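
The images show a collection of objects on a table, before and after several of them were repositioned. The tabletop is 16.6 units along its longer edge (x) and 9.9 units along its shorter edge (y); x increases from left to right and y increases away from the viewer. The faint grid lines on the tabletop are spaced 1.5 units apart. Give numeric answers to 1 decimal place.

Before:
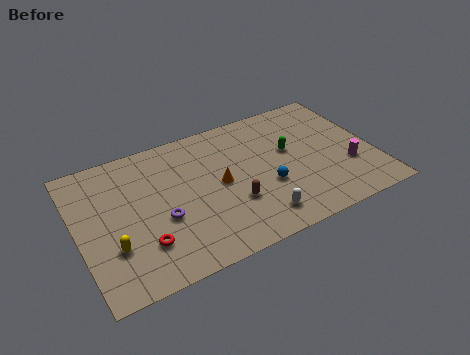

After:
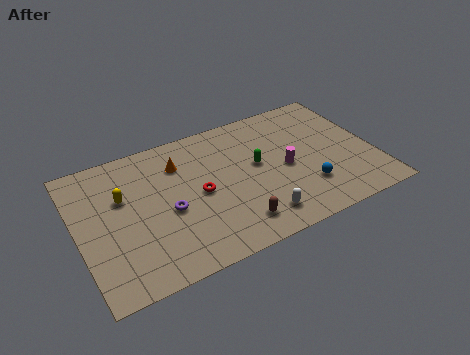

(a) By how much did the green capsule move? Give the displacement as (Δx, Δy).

(-1.9, -0.3)

The green capsule started near (12.0, 5.8) and ended near (10.1, 5.5).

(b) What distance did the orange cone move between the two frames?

3.1

The orange cone moved from about (7.9, 5.0) to (5.9, 7.4), a distance of √(2.0² + 2.4²) ≈ 3.1.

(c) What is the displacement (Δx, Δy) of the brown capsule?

(-0.1, -1.5)

The brown capsule started near (8.4, 3.3) and ended near (8.3, 1.8).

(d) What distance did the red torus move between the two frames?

4.0

The red torus was near (3.3, 2.6) before and (6.7, 4.8) after, so it travelled √(3.4² + 2.2²) ≈ 4.0 units.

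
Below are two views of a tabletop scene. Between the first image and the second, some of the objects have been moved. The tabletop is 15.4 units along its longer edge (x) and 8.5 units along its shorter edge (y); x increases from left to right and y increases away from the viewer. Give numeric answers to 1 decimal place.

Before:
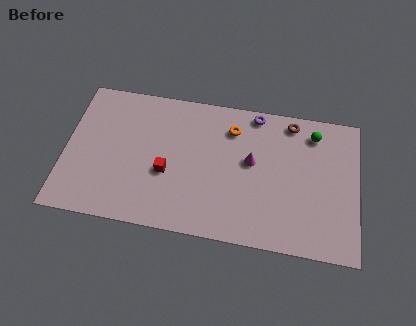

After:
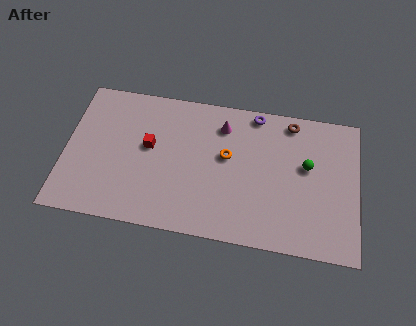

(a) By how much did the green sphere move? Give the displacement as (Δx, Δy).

(-0.3, -2.0)

From the two frames, the green sphere sits at roughly (13.0, 7.0) before and (12.7, 5.0) after.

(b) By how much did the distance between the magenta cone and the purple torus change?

-0.9

They were about 2.9 units apart before and 2.0 after — 0.9 units closer together.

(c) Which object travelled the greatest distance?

the magenta cone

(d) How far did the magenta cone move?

2.5

The magenta cone moved from about (9.8, 4.8) to (8.2, 6.7), a distance of √(1.6² + 1.9²) ≈ 2.5.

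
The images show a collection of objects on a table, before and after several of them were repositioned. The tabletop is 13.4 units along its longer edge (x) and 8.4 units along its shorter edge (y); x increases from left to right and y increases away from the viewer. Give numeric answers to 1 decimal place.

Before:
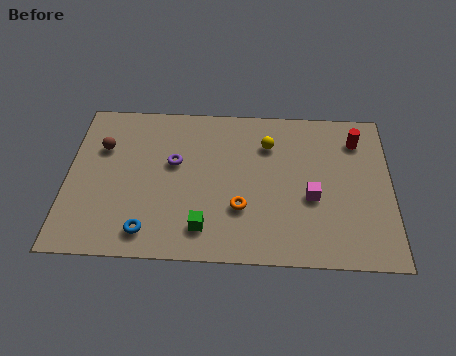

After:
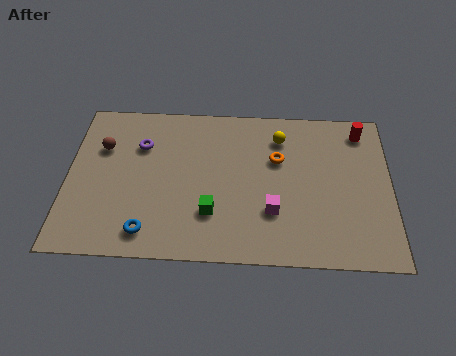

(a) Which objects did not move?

the brown sphere and the blue torus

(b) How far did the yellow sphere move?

0.6

The yellow sphere moved from about (8.3, 6.2) to (8.8, 6.6), a distance of √(0.5² + 0.4²) ≈ 0.6.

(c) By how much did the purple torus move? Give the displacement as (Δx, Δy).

(-1.4, 0.9)

From the two frames, the purple torus sits at roughly (4.4, 5.0) before and (3.0, 5.9) after.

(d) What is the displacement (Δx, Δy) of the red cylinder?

(0.2, 0.5)

From the two frames, the red cylinder sits at roughly (12.0, 6.6) before and (12.2, 7.1) after.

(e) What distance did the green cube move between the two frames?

0.9

The green cube was near (5.7, 1.6) before and (6.0, 2.4) after, so it travelled √(0.3² + 0.8²) ≈ 0.9 units.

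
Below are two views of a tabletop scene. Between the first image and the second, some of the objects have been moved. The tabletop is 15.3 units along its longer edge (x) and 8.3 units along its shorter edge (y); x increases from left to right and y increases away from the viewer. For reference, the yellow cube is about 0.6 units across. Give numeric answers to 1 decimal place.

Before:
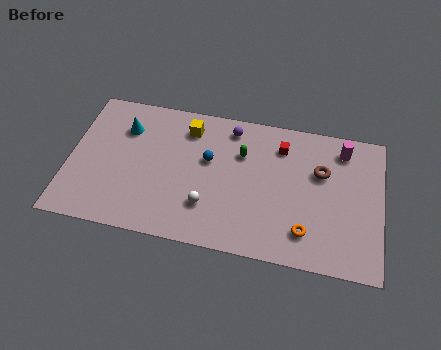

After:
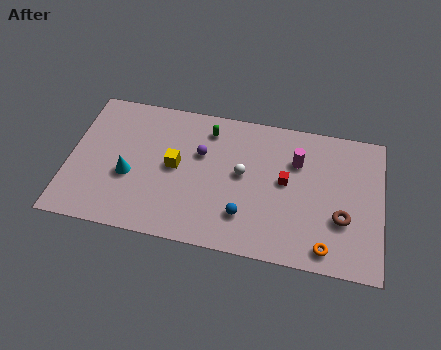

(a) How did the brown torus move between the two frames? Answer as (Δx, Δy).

(1.1, -2.5)

From the two frames, the brown torus sits at roughly (12.3, 5.4) before and (13.4, 2.9) after.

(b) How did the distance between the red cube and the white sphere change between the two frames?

-3.3

The distance was about 5.4 in the first image and 2.1 in the second, so they moved 3.3 units closer together.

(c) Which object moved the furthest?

the blue sphere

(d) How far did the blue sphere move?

3.5

The blue sphere was near (6.8, 5.0) before and (8.7, 2.1) after, so it travelled √(1.9² + 2.9²) ≈ 3.5 units.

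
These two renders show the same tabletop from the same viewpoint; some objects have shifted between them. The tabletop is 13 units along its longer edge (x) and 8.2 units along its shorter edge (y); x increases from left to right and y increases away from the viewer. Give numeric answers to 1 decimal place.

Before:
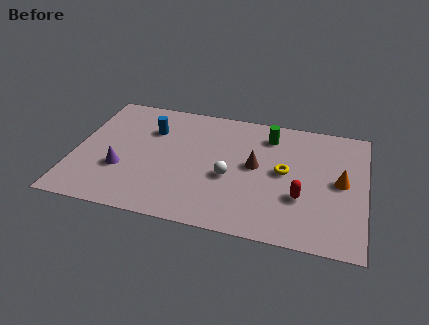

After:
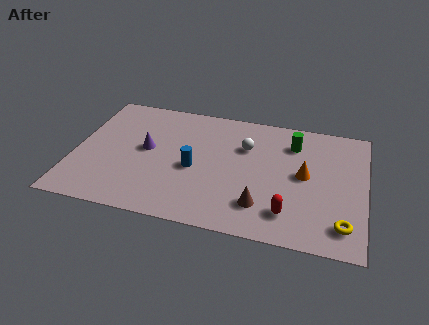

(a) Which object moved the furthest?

the yellow torus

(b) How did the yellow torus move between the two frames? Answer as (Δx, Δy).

(2.7, -2.8)

The yellow torus was at about (9.4, 4.3) and moved to about (12.1, 1.5).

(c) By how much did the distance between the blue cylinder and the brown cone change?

-1.5

They were about 5.0 units apart before and 3.5 after — 1.5 units closer together.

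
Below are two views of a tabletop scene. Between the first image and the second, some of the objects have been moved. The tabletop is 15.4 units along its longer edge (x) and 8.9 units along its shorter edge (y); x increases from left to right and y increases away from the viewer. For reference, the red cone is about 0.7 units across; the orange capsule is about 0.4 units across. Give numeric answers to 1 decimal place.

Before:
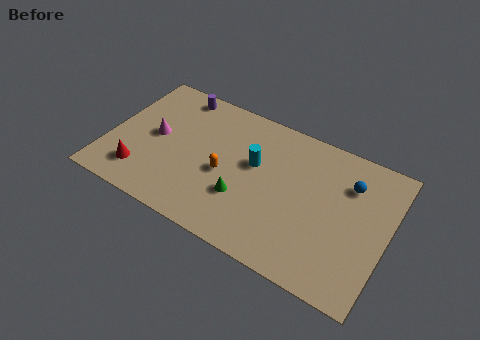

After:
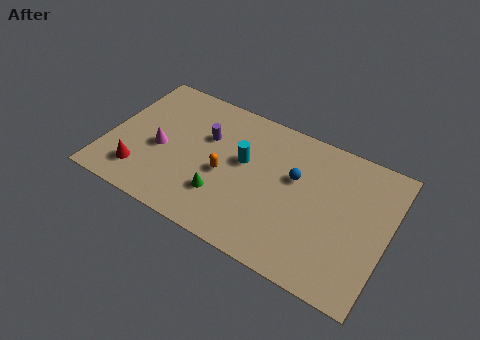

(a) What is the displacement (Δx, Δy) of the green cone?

(-1.1, -0.4)

From the two frames, the green cone sits at roughly (7.7, 2.9) before and (6.6, 2.5) after.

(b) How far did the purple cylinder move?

2.9

The purple cylinder was near (3.2, 7.9) before and (5.2, 5.8) after, so it travelled √(2.0² + 2.1²) ≈ 2.9 units.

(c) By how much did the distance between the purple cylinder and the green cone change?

-3.1

Before: roughly 6.7 units apart; after: 3.6. That's 3.1 units closer together.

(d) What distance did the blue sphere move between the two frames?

3.1

The blue sphere moved from about (13.1, 6.5) to (10.2, 5.5), a distance of √(2.9² + 1.0²) ≈ 3.1.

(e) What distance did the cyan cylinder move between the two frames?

0.6

From (8.0, 5.3) to (7.4, 5.2), the cyan cylinder covered √(0.6² + 0.1²) ≈ 0.6 units.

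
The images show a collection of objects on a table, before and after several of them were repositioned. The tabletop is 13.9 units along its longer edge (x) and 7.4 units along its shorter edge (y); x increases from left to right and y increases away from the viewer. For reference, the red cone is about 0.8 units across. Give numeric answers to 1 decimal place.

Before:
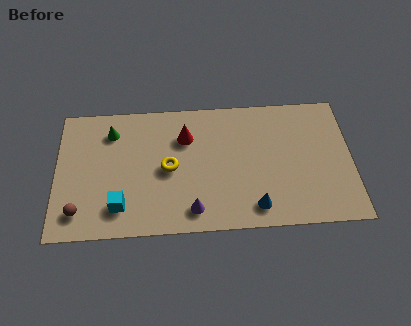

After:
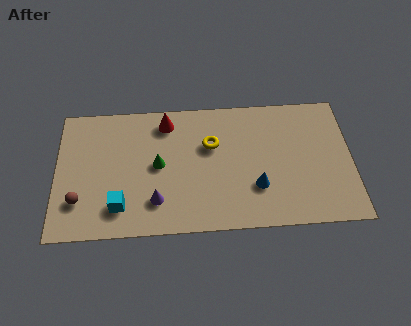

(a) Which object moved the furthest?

the green cone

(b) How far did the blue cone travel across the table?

1.1

The blue cone was near (9.3, 1.2) before and (9.4, 2.3) after, so it travelled √(0.1² + 1.1²) ≈ 1.1 units.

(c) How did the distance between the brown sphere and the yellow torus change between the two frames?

+2.1

They were about 4.7 units apart before and 6.8 after — 2.1 units further apart.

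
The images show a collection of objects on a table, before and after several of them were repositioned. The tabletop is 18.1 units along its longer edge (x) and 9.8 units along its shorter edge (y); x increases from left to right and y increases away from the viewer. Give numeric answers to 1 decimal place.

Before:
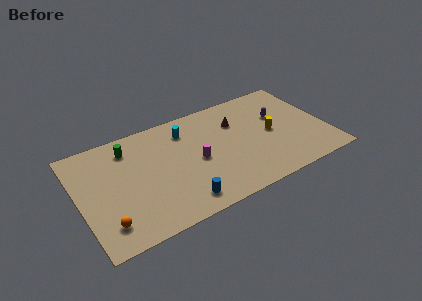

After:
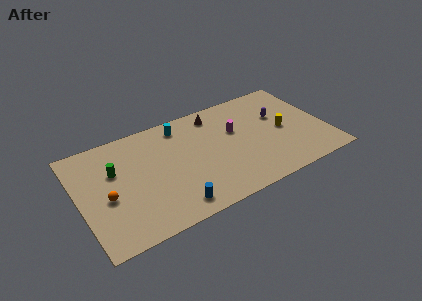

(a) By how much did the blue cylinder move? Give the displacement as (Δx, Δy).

(-0.6, -0.1)

The blue cylinder was at about (6.9, 1.5) and moved to about (6.3, 1.4).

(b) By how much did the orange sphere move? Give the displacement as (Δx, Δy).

(0.3, 2.2)

From the two frames, the orange sphere sits at roughly (1.6, 2.0) before and (1.9, 4.2) after.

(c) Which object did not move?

the purple capsule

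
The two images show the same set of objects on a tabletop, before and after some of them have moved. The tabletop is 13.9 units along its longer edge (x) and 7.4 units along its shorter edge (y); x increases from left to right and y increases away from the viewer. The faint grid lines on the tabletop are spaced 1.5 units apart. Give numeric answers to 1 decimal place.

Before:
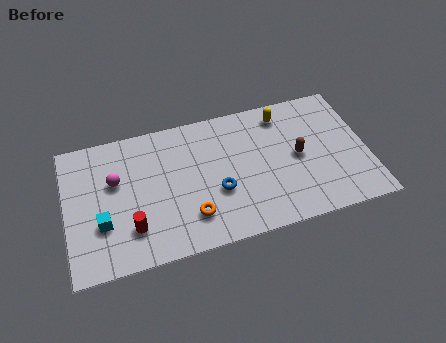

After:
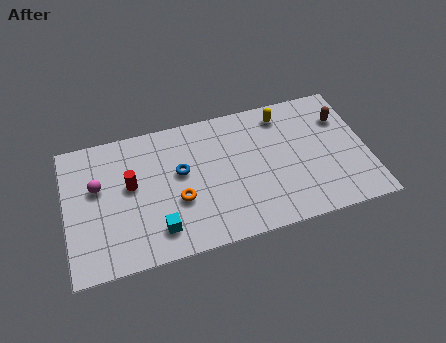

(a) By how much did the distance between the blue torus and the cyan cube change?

-2.3

The distance was about 5.3 in the first image and 3.0 in the second, so they moved 2.3 units closer together.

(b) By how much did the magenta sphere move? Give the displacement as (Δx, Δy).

(-0.8, -0.1)

From the two frames, the magenta sphere sits at roughly (2.3, 4.6) before and (1.5, 4.5) after.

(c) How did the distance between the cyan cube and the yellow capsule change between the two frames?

-1.7

Before: roughly 9.4 units apart; after: 7.7. That's 1.7 units closer together.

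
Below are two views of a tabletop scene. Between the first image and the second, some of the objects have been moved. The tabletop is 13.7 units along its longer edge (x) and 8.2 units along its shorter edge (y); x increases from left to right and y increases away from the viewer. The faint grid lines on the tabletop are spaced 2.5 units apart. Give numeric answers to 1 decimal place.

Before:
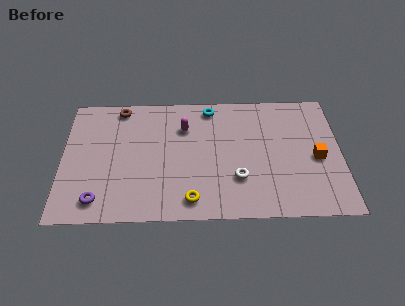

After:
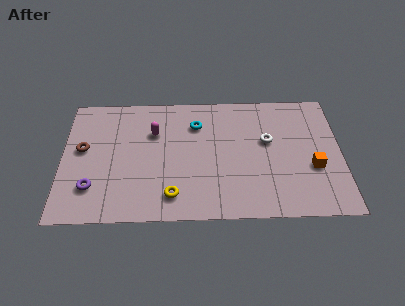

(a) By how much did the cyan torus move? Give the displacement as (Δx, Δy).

(-0.7, -1.1)

The cyan torus was at about (7.3, 7.2) and moved to about (6.6, 6.1).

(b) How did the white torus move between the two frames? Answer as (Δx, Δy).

(1.5, 2.4)

The white torus was at about (8.6, 2.5) and moved to about (10.1, 4.9).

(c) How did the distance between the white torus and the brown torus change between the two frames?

+1.6

They were about 7.5 units apart before and 9.1 after — 1.6 units further apart.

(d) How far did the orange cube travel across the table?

0.6

The orange cube moved from about (12.5, 3.7) to (12.3, 3.1), a distance of √(0.2² + 0.6²) ≈ 0.6.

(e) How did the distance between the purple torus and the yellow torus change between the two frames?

-0.6

The distance was about 4.5 in the first image and 3.9 in the second, so they moved 0.6 units closer together.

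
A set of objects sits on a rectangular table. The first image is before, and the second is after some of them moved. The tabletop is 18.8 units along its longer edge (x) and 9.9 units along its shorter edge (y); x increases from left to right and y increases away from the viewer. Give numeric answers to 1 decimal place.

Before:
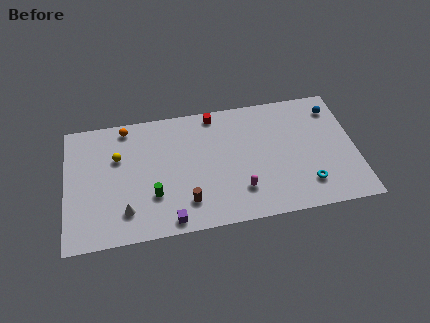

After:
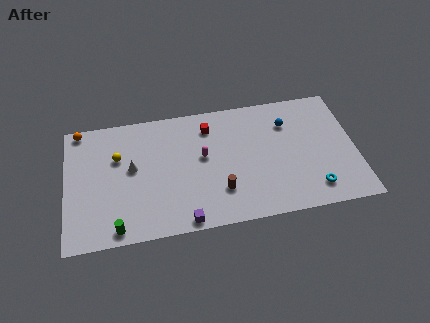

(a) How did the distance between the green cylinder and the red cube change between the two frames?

+2.1

The distance was about 7.2 in the first image and 9.3 in the second, so they moved 2.1 units further apart.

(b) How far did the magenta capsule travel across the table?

3.9

From (11.2, 2.5) to (8.9, 5.6), the magenta capsule covered √(2.3² + 3.1²) ≈ 3.9 units.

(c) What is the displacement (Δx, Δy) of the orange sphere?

(-3.0, 0.3)

The orange sphere started near (4.0, 8.8) and ended near (1.0, 9.1).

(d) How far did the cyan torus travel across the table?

0.6

From (15.5, 2.2) to (15.9, 1.8), the cyan torus covered √(0.4² + 0.4²) ≈ 0.6 units.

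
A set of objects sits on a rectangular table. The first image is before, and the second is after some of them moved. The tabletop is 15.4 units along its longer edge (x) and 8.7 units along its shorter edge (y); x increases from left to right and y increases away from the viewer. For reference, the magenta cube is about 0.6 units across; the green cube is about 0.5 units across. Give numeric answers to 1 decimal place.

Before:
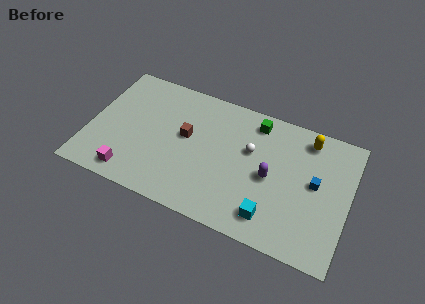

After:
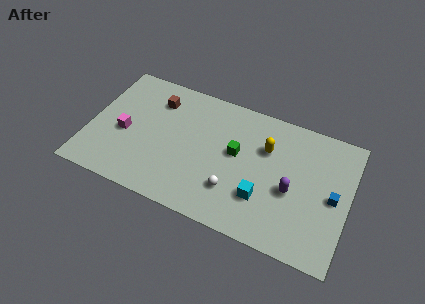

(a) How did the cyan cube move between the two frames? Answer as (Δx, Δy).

(-0.6, 1.0)

From the two frames, the cyan cube sits at roughly (11.1, 1.6) before and (10.5, 2.6) after.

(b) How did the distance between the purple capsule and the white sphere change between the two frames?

+1.7

They were about 1.8 units apart before and 3.5 after — 1.7 units further apart.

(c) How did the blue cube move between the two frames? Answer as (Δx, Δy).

(1.1, -0.5)

From the two frames, the blue cube sits at roughly (13.4, 4.7) before and (14.5, 4.2) after.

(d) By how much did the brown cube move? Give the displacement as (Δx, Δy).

(-2.0, 1.8)

The brown cube started near (5.7, 4.9) and ended near (3.7, 6.7).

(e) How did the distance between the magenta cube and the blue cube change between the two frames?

+1.2

The distance was about 11.2 in the first image and 12.4 in the second, so they moved 1.2 units further apart.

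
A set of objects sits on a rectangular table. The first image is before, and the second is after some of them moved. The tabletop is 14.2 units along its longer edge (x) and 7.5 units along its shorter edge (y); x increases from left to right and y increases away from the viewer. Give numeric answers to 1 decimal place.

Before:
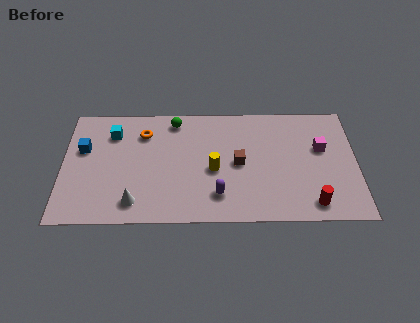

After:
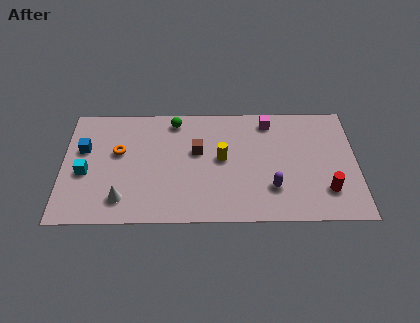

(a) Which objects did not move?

the blue cube and the green sphere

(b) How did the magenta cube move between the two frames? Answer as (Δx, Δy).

(-2.5, 1.8)

The magenta cube started near (12.5, 4.6) and ended near (10.0, 6.4).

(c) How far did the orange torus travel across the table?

1.7

The orange torus was near (3.9, 5.7) before and (2.7, 4.5) after, so it travelled √(1.2² + 1.2²) ≈ 1.7 units.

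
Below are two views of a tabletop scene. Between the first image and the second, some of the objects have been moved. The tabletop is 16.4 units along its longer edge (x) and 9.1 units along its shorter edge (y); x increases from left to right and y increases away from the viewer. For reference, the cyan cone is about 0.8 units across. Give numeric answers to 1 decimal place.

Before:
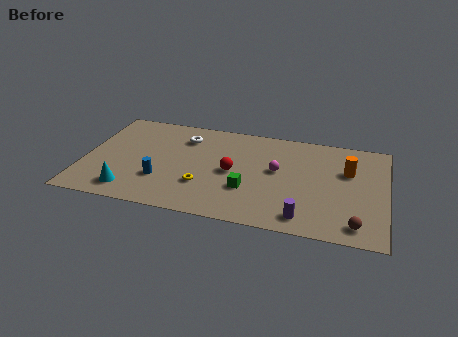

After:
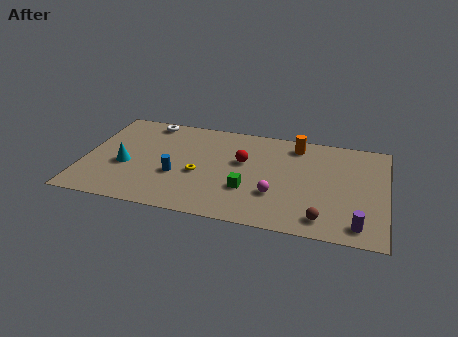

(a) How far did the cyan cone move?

2.2

The cyan cone moved from about (2.7, 1.5) to (2.3, 3.7), a distance of √(0.4² + 2.2²) ≈ 2.2.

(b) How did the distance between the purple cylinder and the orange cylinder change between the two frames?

+2.2

The distance was about 5.1 in the first image and 7.3 in the second, so they moved 2.2 units further apart.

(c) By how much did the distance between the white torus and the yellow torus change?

+0.9

Before: roughly 4.4 units apart; after: 5.3. That's 0.9 units further apart.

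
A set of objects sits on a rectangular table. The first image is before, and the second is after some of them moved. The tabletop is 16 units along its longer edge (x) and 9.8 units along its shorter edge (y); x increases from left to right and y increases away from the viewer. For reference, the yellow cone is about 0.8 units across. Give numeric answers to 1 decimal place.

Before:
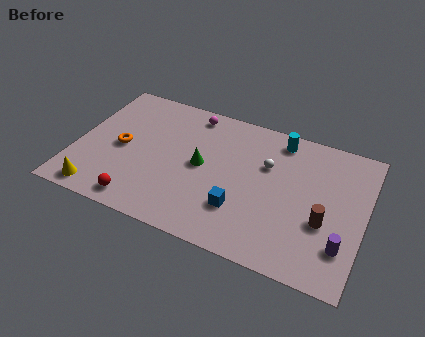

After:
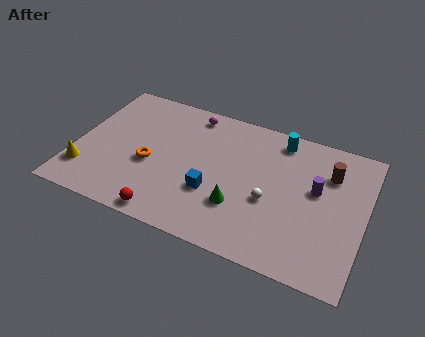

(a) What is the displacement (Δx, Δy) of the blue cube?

(-1.6, 0.6)

The blue cube was at about (9.4, 2.8) and moved to about (7.8, 3.4).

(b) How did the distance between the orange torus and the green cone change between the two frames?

+0.7

Before: roughly 4.5 units apart; after: 5.2. That's 0.7 units further apart.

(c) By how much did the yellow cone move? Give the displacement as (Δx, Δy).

(-0.9, 1.2)

The yellow cone was at about (1.7, 1.1) and moved to about (0.8, 2.3).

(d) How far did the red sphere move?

1.6

The red sphere moved from about (4.0, 1.2) to (5.6, 0.9), a distance of √(1.6² + 0.3²) ≈ 1.6.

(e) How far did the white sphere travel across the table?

2.4

From (10.5, 6.4) to (10.9, 4.0), the white sphere covered √(0.4² + 2.4²) ≈ 2.4 units.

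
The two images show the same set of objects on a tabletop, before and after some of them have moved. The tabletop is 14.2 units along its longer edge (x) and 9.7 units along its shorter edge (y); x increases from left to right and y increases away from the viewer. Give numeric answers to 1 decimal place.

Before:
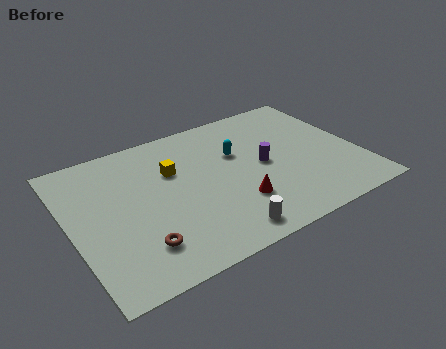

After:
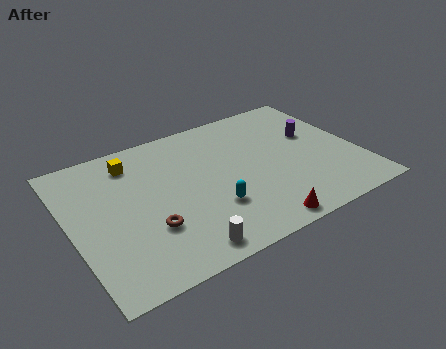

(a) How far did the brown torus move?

1.1

From (2.9, 2.2) to (3.5, 3.1), the brown torus covered √(0.6² + 0.9²) ≈ 1.1 units.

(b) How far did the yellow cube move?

2.3

From (5.2, 6.4) to (3.4, 7.9), the yellow cube covered √(1.8² + 1.5²) ≈ 2.3 units.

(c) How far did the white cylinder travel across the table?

2.0

The white cylinder was near (6.8, 1.2) before and (4.8, 1.1) after, so it travelled √(2.0² + 0.1²) ≈ 2.0 units.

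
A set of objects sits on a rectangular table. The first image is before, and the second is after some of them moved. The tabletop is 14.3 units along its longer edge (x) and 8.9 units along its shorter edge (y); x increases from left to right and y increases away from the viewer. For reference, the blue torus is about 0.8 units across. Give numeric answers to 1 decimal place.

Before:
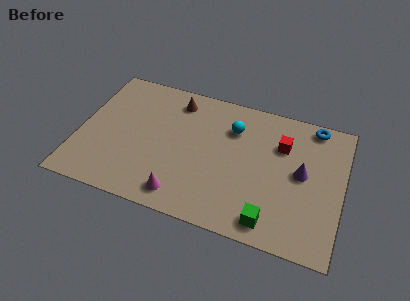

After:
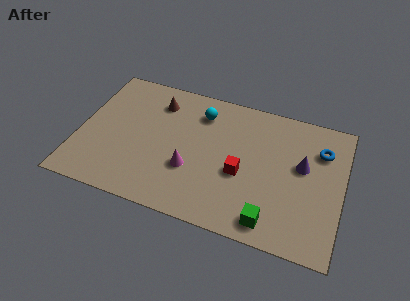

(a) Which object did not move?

the green cube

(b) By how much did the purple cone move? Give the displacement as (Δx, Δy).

(0.0, 0.5)

From the two frames, the purple cone sits at roughly (12.1, 4.7) before and (12.1, 5.2) after.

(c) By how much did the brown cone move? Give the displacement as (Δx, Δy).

(-1.0, -0.4)

The brown cone was at about (5.0, 7.4) and moved to about (4.0, 7.0).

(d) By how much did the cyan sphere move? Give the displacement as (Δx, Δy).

(-1.8, 0.5)

The cyan sphere was at about (8.2, 6.5) and moved to about (6.4, 7.0).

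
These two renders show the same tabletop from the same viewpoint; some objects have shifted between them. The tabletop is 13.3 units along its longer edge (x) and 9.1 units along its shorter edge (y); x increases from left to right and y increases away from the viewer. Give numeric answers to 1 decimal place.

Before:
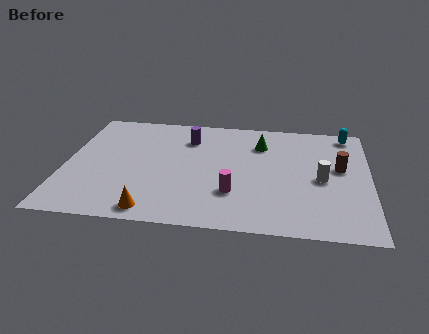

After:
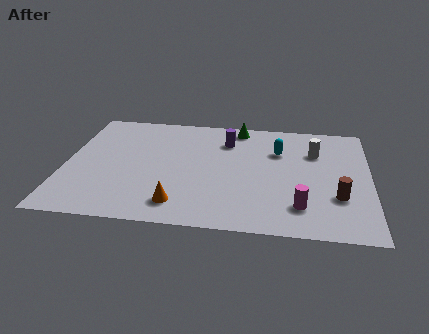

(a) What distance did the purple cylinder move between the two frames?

1.7

From (5.3, 6.9) to (7.0, 6.9), the purple cylinder covered √(1.7² + 0.0²) ≈ 1.7 units.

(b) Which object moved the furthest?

the cyan capsule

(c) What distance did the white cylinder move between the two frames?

2.2

From (11.2, 4.2) to (10.9, 6.4), the white cylinder covered √(0.3² + 2.2²) ≈ 2.2 units.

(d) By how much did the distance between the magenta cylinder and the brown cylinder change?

-3.4

The distance was about 5.2 in the first image and 1.8 in the second, so they moved 3.4 units closer together.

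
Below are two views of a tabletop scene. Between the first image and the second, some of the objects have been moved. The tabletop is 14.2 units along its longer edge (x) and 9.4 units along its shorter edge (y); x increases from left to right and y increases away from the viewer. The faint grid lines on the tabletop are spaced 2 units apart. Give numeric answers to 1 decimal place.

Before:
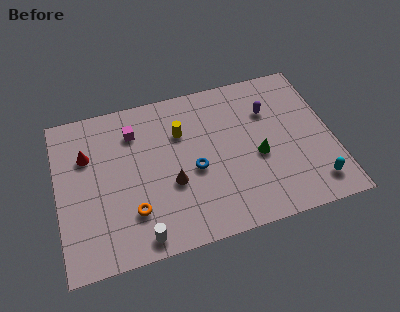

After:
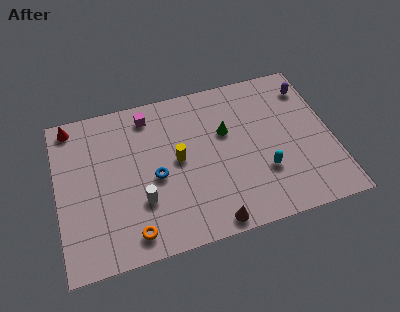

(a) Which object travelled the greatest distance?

the brown cone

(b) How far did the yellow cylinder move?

1.6

From (6.5, 6.5) to (6.2, 4.9), the yellow cylinder covered √(0.3² + 1.6²) ≈ 1.6 units.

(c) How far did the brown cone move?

3.3

From (5.8, 3.6) to (7.6, 0.8), the brown cone covered √(1.8² + 2.8²) ≈ 3.3 units.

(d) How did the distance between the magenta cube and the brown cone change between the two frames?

+3.7

Before: roughly 4.0 units apart; after: 7.7. That's 3.7 units further apart.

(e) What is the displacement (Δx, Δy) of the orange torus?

(-0.1, -1.2)

The orange torus was at about (3.7, 2.5) and moved to about (3.6, 1.3).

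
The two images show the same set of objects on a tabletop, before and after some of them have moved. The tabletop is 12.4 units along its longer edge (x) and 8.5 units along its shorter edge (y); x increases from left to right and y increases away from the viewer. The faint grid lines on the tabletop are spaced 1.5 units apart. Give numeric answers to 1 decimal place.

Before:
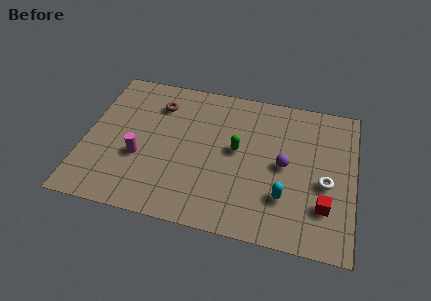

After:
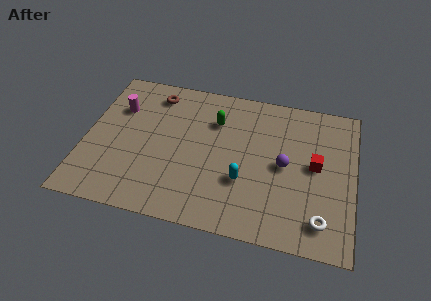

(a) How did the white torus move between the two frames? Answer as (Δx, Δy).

(-0.1, -2.1)

The white torus was at about (11.1, 3.6) and moved to about (11.0, 1.5).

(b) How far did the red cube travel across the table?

2.3

The red cube moved from about (11.1, 2.3) to (10.6, 4.5), a distance of √(0.5² + 2.2²) ≈ 2.3.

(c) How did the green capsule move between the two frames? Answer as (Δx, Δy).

(-1.1, 1.5)

The green capsule started near (7.0, 4.6) and ended near (5.9, 6.1).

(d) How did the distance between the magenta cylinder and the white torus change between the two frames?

+2.1

They were about 8.5 units apart before and 10.6 after — 2.1 units further apart.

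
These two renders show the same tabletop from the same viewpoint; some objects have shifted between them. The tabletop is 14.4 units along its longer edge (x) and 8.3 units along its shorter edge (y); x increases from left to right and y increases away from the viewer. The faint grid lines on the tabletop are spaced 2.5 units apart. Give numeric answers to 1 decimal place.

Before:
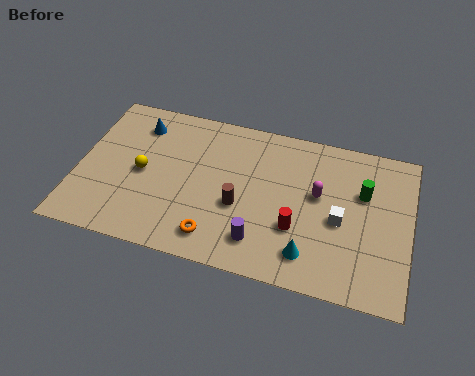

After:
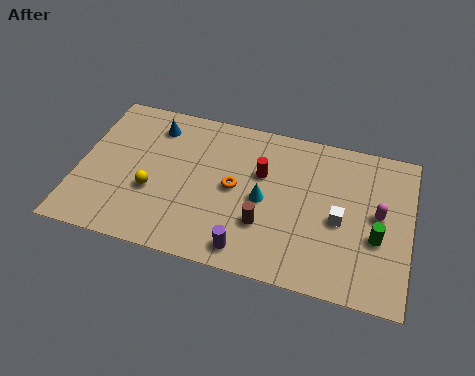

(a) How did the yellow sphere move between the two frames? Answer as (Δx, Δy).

(0.5, -0.9)

The yellow sphere was at about (2.8, 4.0) and moved to about (3.3, 3.1).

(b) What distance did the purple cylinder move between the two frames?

0.8

From (8.1, 1.7) to (7.6, 1.1), the purple cylinder covered √(0.5² + 0.6²) ≈ 0.8 units.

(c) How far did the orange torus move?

2.9

From (6.2, 1.4) to (6.8, 4.2), the orange torus covered √(0.6² + 2.8²) ≈ 2.9 units.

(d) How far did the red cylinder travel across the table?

3.0

The red cylinder moved from about (9.6, 2.8) to (7.9, 5.3), a distance of √(1.7² + 2.5²) ≈ 3.0.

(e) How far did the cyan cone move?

3.1

From (10.2, 1.6) to (8.1, 3.9), the cyan cone covered √(2.1² + 2.3²) ≈ 3.1 units.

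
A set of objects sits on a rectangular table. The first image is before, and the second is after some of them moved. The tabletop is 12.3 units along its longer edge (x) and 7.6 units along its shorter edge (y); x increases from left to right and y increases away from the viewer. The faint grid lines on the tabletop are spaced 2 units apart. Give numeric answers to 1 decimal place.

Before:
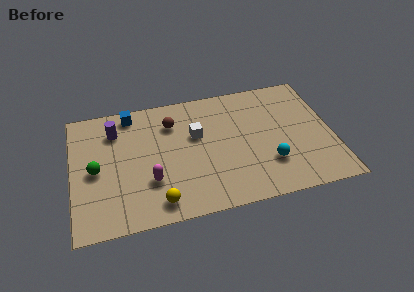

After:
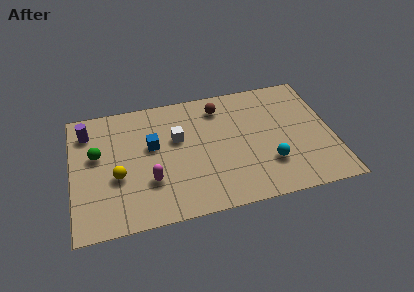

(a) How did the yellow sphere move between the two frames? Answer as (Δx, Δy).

(-1.8, 1.9)

The yellow sphere was at about (3.9, 1.1) and moved to about (2.1, 3.0).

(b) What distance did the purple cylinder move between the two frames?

1.3

The purple cylinder moved from about (2.1, 5.8) to (0.8, 6.0), a distance of √(1.3² + 0.2²) ≈ 1.3.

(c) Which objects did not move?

the magenta capsule and the cyan sphere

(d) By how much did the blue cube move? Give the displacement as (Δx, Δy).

(0.9, -2.2)

From the two frames, the blue cube sits at roughly (2.9, 6.7) before and (3.8, 4.5) after.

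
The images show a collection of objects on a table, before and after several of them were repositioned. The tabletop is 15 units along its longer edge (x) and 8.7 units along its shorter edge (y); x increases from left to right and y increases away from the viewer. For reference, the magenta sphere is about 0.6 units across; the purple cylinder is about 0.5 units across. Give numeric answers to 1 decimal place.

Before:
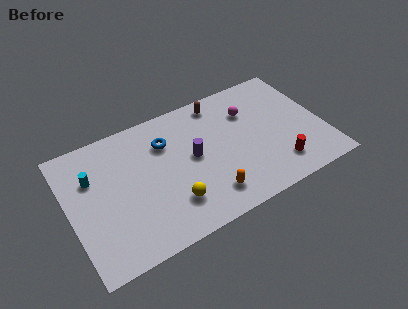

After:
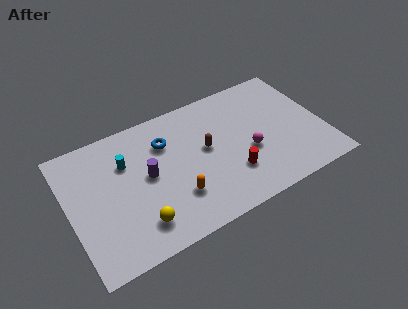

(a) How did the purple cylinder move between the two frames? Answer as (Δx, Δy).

(-2.7, 0.0)

The purple cylinder was at about (7.3, 4.6) and moved to about (4.6, 4.6).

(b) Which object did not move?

the blue torus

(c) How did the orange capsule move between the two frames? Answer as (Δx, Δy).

(-1.8, 0.8)

The orange capsule started near (7.8, 1.7) and ended near (6.0, 2.5).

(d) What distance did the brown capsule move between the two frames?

3.0

The brown capsule was near (9.3, 7.6) before and (8.1, 4.8) after, so it travelled √(1.2² + 2.8²) ≈ 3.0 units.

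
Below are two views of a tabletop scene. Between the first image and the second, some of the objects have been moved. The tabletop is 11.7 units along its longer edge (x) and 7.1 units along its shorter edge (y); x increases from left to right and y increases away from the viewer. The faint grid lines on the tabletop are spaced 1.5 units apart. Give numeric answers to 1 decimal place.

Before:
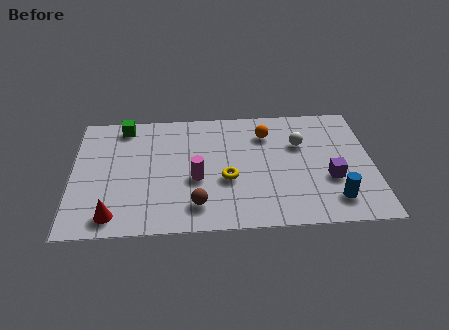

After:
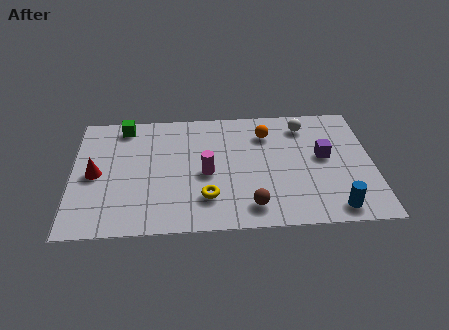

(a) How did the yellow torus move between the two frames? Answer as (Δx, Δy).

(-0.8, -1.0)

The yellow torus started near (6.0, 2.8) and ended near (5.2, 1.8).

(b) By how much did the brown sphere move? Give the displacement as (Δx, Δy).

(2.1, -0.2)

The brown sphere started near (4.8, 1.4) and ended near (6.9, 1.2).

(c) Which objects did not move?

the green cube and the orange sphere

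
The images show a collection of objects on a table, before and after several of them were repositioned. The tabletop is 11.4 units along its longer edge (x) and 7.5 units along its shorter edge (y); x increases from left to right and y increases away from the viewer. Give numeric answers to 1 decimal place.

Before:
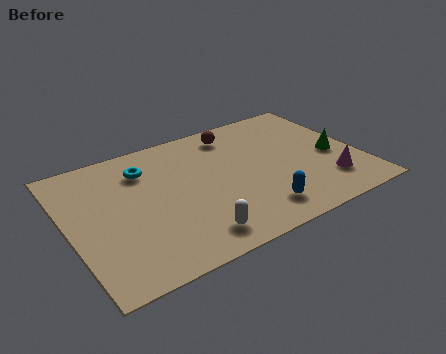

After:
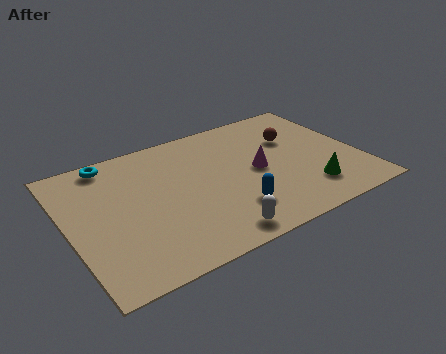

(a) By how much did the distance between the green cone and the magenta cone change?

+1.0

The distance was about 1.6 in the first image and 2.6 in the second, so they moved 1.0 units further apart.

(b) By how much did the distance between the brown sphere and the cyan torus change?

+3.6

They were about 3.7 units apart before and 7.3 after — 3.6 units further apart.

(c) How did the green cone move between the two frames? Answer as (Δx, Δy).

(-1.3, -1.6)

The green cone started near (10.4, 3.3) and ended near (9.1, 1.7).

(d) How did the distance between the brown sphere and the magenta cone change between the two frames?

-3.3

Before: roughly 5.4 units apart; after: 2.1. That's 3.3 units closer together.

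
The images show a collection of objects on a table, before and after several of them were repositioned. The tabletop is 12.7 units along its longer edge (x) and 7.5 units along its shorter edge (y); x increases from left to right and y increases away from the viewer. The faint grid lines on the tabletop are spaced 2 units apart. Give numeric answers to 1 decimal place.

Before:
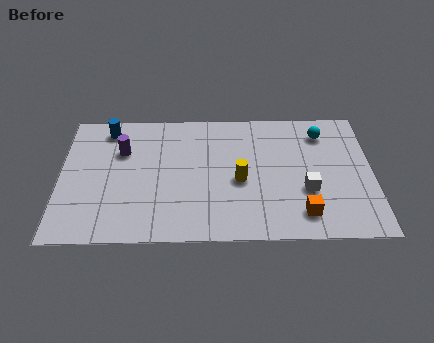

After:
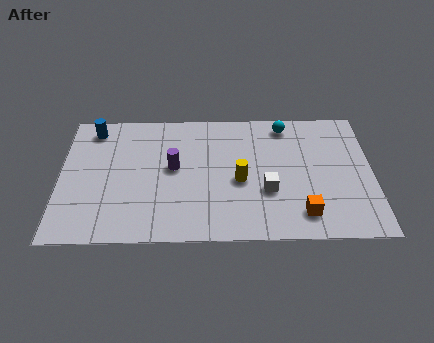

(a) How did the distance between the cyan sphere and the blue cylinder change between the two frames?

-0.9

Before: roughly 8.8 units apart; after: 7.9. That's 0.9 units closer together.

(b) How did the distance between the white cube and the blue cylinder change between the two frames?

-0.9

Before: roughly 8.9 units apart; after: 8.0. That's 0.9 units closer together.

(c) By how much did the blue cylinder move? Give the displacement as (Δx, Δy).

(-0.6, 0.0)

From the two frames, the blue cylinder sits at roughly (1.9, 6.4) before and (1.3, 6.4) after.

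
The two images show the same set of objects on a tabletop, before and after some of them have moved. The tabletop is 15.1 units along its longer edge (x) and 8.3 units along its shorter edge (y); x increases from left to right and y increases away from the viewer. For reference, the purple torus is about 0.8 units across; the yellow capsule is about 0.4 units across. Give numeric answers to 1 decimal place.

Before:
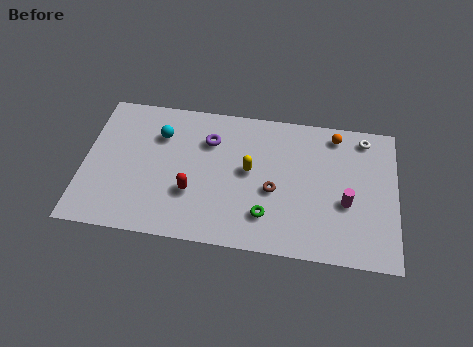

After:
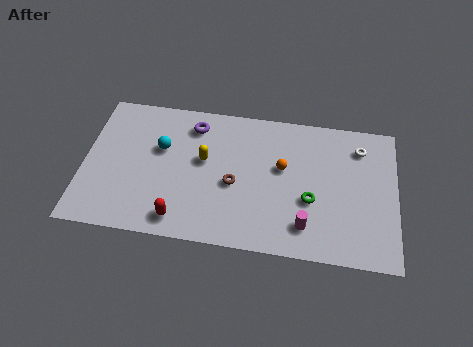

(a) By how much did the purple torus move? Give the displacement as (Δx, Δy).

(-0.8, 0.8)

The purple torus was at about (6.0, 6.0) and moved to about (5.2, 6.8).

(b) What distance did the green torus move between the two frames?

2.4

The green torus was near (8.9, 2.0) before and (11.0, 3.2) after, so it travelled √(2.1² + 1.2²) ≈ 2.4 units.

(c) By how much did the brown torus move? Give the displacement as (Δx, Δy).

(-1.9, 0.1)

The brown torus started near (9.2, 3.5) and ended near (7.3, 3.6).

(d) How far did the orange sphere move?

3.4

The orange sphere moved from about (12.1, 7.2) to (9.6, 4.9), a distance of √(2.5² + 2.3²) ≈ 3.4.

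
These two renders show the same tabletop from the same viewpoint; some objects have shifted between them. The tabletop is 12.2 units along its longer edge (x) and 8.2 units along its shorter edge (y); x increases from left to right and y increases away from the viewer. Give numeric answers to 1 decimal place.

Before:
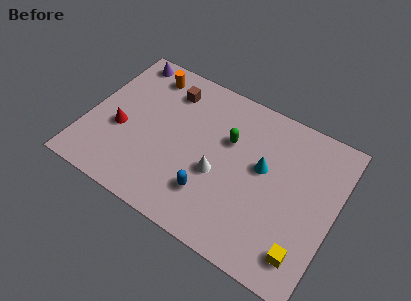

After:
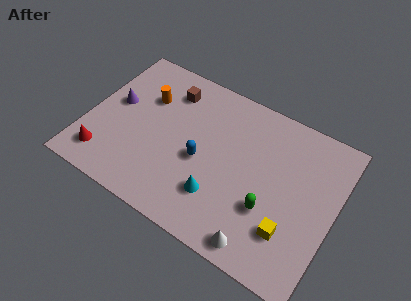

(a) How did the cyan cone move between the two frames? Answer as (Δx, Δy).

(-1.8, -2.5)

From the two frames, the cyan cone sits at roughly (8.6, 4.7) before and (6.8, 2.2) after.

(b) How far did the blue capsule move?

1.7

The blue capsule moved from about (6.4, 2.1) to (5.7, 3.6), a distance of √(0.7² + 1.5²) ≈ 1.7.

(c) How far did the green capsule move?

3.5

From (6.8, 5.3) to (9.2, 2.8), the green capsule covered √(2.4² + 2.5²) ≈ 3.5 units.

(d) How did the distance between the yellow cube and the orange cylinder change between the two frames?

-1.8

They were about 10.2 units apart before and 8.4 after — 1.8 units closer together.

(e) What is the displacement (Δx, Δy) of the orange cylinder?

(0.2, -1.3)

From the two frames, the orange cylinder sits at roughly (2.4, 6.9) before and (2.6, 5.6) after.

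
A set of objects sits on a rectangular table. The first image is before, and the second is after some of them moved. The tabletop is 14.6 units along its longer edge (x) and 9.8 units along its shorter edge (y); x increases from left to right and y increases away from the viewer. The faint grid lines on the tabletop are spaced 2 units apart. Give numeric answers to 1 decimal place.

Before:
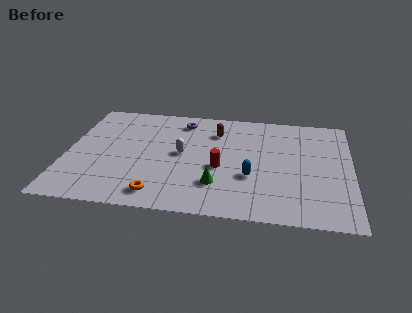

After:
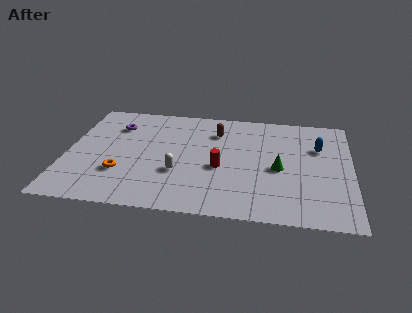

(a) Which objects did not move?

the brown capsule and the red cylinder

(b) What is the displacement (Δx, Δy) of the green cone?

(3.1, 1.8)

The green cone was at about (7.8, 2.6) and moved to about (10.9, 4.4).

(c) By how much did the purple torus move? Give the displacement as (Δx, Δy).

(-3.4, -0.9)

The purple torus was at about (5.8, 8.2) and moved to about (2.4, 7.3).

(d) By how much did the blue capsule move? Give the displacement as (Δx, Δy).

(3.4, 3.1)

The blue capsule was at about (9.5, 3.5) and moved to about (12.9, 6.6).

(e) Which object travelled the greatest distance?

the blue capsule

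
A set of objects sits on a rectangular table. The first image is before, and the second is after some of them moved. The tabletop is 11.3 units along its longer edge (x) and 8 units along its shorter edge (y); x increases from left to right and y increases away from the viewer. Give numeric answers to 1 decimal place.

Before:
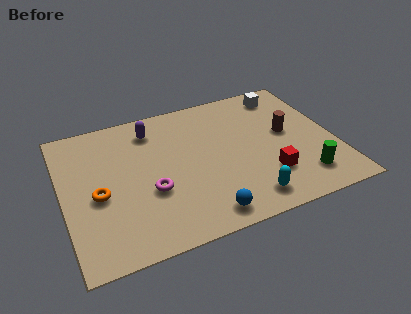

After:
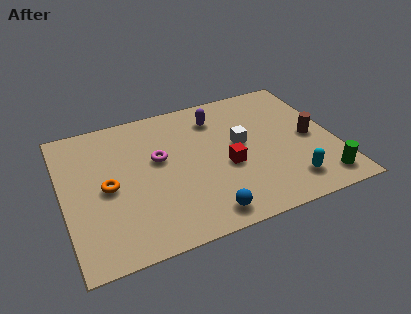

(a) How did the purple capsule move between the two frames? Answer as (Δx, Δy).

(2.7, -0.2)

From the two frames, the purple capsule sits at roughly (3.9, 6.5) before and (6.6, 6.3) after.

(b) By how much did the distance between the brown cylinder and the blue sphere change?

+0.4

Before: roughly 5.2 units apart; after: 5.6. That's 0.4 units further apart.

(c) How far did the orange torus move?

0.5

The orange torus was near (1.4, 3.5) before and (1.8, 3.8) after, so it travelled √(0.4² + 0.3²) ≈ 0.5 units.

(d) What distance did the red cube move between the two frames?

1.9

The red cube moved from about (8.3, 2.2) to (6.7, 3.3), a distance of √(1.6² + 1.1²) ≈ 1.9.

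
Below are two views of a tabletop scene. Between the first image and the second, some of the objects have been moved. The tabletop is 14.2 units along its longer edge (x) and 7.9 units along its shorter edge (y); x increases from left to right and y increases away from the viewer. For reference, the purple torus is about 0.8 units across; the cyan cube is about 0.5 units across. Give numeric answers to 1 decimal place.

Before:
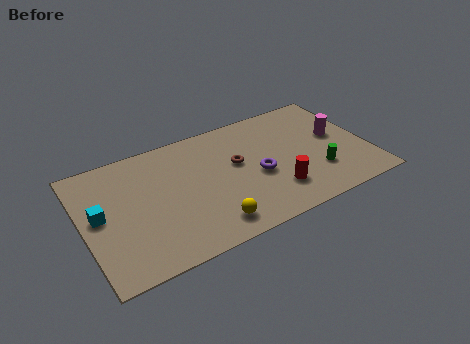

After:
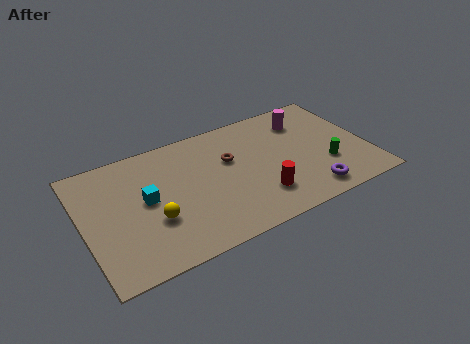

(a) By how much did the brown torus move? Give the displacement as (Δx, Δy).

(-0.3, 0.4)

From the two frames, the brown torus sits at roughly (7.7, 4.6) before and (7.4, 5.0) after.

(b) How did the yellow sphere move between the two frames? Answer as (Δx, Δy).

(-2.6, 1.5)

The yellow sphere was at about (5.9, 1.3) and moved to about (3.3, 2.8).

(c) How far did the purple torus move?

3.2

The purple torus moved from about (8.6, 3.4) to (10.9, 1.2), a distance of √(2.3² + 2.2²) ≈ 3.2.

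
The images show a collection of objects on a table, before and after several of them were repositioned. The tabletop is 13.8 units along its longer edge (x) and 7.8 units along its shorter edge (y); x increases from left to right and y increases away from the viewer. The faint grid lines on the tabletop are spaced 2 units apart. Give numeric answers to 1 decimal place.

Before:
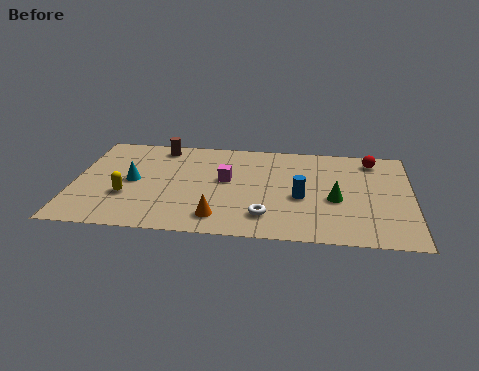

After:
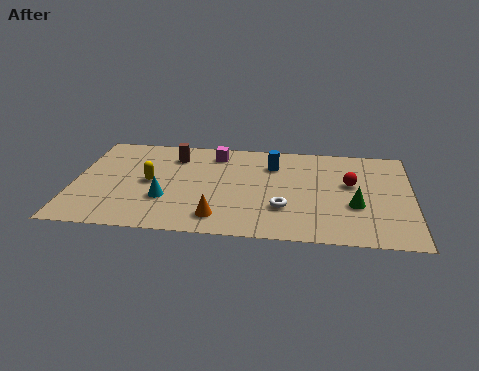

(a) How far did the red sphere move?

2.2

The red sphere was near (12.2, 6.6) before and (11.3, 4.6) after, so it travelled √(0.9² + 2.0²) ≈ 2.2 units.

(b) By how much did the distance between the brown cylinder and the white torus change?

-0.9

Before: roughly 6.8 units apart; after: 5.9. That's 0.9 units closer together.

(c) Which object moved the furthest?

the blue cylinder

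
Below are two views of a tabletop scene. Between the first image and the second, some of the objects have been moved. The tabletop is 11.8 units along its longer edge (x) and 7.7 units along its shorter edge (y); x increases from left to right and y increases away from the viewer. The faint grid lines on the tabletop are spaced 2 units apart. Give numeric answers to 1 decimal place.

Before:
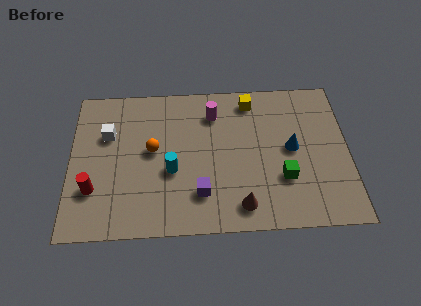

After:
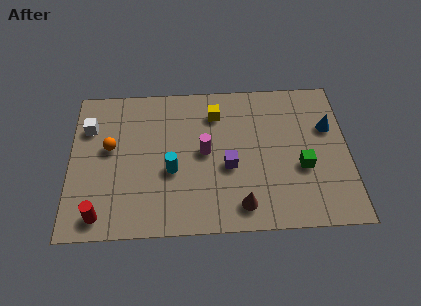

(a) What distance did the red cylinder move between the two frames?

1.3

The red cylinder moved from about (1.0, 2.3) to (1.3, 1.0), a distance of √(0.3² + 1.3²) ≈ 1.3.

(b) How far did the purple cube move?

1.8

The purple cube was near (5.5, 1.9) before and (6.7, 3.2) after, so it travelled √(1.2² + 1.3²) ≈ 1.8 units.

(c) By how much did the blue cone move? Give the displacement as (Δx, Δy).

(1.6, 1.0)

From the two frames, the blue cone sits at roughly (9.4, 4.0) before and (11.0, 5.0) after.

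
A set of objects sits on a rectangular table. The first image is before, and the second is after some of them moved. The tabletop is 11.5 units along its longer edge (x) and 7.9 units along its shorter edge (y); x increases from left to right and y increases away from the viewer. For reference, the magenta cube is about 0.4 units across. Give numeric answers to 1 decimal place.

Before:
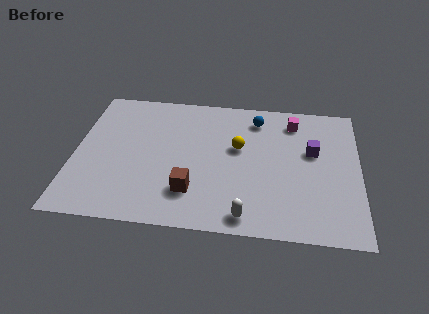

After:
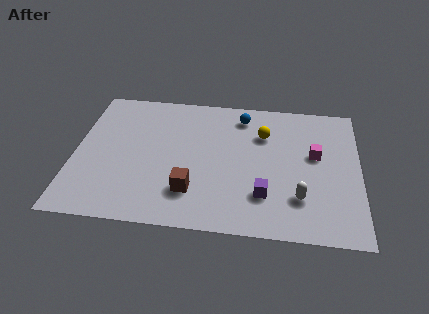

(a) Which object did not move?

the brown cube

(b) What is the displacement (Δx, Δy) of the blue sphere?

(-0.6, 0.1)

From the two frames, the blue sphere sits at roughly (7.3, 6.5) before and (6.7, 6.6) after.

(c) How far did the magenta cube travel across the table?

2.1

The magenta cube was near (8.8, 6.5) before and (9.7, 4.6) after, so it travelled √(0.9² + 1.9²) ≈ 2.1 units.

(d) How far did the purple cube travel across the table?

3.3

The purple cube was near (9.6, 4.8) before and (7.7, 2.1) after, so it travelled √(1.9² + 2.7²) ≈ 3.3 units.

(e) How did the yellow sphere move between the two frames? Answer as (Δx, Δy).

(1.0, 0.9)

From the two frames, the yellow sphere sits at roughly (6.6, 4.7) before and (7.6, 5.6) after.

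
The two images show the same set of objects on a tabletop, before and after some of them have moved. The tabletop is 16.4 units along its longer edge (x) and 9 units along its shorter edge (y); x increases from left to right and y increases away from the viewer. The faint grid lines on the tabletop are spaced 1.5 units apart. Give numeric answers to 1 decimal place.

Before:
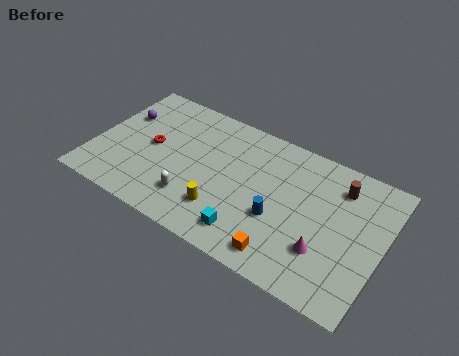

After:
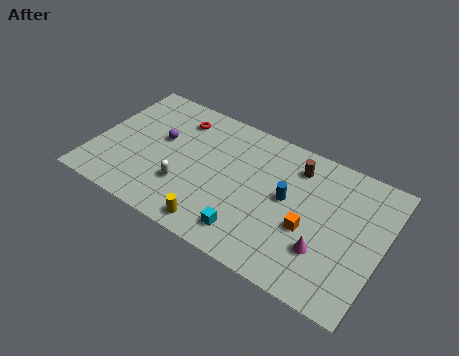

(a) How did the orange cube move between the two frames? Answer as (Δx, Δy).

(1.1, 2.3)

The orange cube was at about (11.3, 1.3) and moved to about (12.4, 3.6).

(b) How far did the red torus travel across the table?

2.8

The red torus moved from about (3.2, 4.6) to (4.3, 7.2), a distance of √(1.1² + 2.6²) ≈ 2.8.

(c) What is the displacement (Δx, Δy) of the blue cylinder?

(0.3, 1.5)

From the two frames, the blue cylinder sits at roughly (10.7, 3.4) before and (11.0, 4.9) after.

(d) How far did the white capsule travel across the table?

0.8

The white capsule moved from about (6.0, 2.2) to (5.4, 2.8), a distance of √(0.6² + 0.6²) ≈ 0.8.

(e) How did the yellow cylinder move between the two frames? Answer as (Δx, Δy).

(-0.2, -1.2)

The yellow cylinder started near (7.7, 2.3) and ended near (7.5, 1.1).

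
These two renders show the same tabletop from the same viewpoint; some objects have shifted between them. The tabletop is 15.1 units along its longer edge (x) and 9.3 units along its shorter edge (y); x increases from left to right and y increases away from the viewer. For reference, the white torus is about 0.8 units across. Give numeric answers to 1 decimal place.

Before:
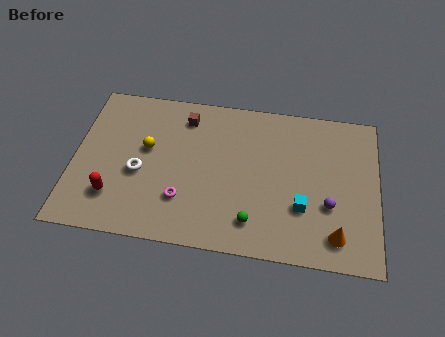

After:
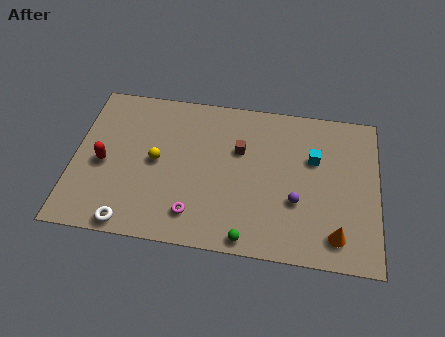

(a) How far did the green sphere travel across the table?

1.0

The green sphere moved from about (9.0, 1.8) to (8.8, 0.8), a distance of √(0.2² + 1.0²) ≈ 1.0.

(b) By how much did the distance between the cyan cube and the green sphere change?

+3.4

Before: roughly 2.7 units apart; after: 6.1. That's 3.4 units further apart.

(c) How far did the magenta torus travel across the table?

1.0

From (5.5, 2.6) to (6.1, 1.8), the magenta torus covered √(0.6² + 0.8²) ≈ 1.0 units.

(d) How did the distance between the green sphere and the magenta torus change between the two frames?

-0.7

They were about 3.6 units apart before and 2.9 after — 0.7 units closer together.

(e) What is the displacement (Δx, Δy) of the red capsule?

(-0.6, 1.9)

The red capsule was at about (2.1, 2.3) and moved to about (1.5, 4.2).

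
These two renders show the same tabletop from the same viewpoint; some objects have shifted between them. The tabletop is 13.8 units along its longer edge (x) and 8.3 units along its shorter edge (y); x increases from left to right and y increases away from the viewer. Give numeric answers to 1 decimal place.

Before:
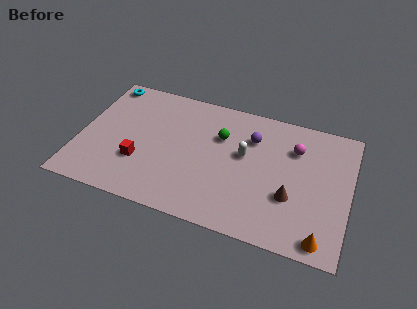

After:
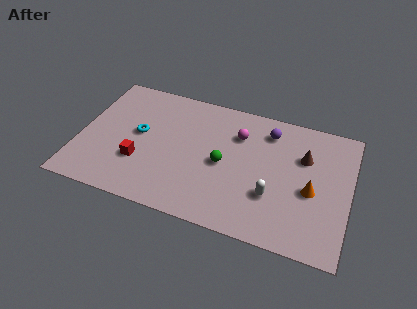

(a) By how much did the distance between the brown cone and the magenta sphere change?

+0.3

They were about 3.1 units apart before and 3.4 after — 0.3 units further apart.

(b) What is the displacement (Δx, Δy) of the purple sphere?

(0.8, 0.7)

The purple sphere started near (8.7, 6.0) and ended near (9.5, 6.7).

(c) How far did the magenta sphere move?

2.9

From (10.9, 6.0) to (8.0, 6.0), the magenta sphere covered √(2.9² + 0.0²) ≈ 2.9 units.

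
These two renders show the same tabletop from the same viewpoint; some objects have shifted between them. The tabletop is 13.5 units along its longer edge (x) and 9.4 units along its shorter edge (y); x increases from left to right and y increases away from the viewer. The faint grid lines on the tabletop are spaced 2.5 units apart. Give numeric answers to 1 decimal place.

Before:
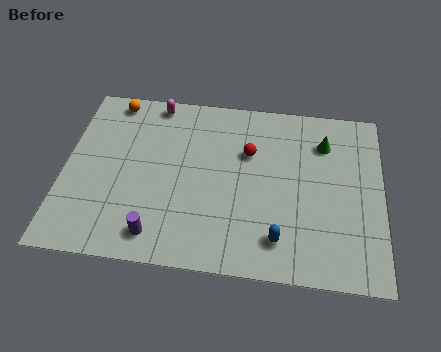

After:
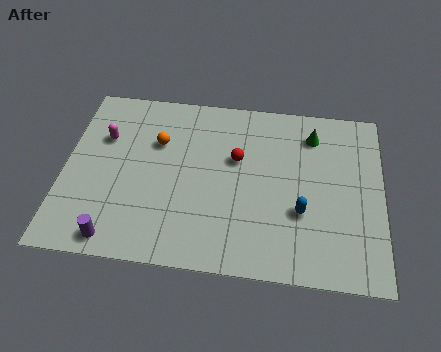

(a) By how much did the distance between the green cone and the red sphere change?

+0.3

The distance was about 3.3 in the first image and 3.6 in the second, so they moved 0.3 units further apart.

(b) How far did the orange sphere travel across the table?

2.9

The orange sphere was near (1.9, 8.4) before and (3.9, 6.3) after, so it travelled √(2.0² + 2.1²) ≈ 2.9 units.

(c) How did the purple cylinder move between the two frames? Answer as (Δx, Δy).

(-1.7, -0.4)

From the two frames, the purple cylinder sits at roughly (4.1, 1.4) before and (2.4, 1.0) after.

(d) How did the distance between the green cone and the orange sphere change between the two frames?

-2.5

The distance was about 9.2 in the first image and 6.7 in the second, so they moved 2.5 units closer together.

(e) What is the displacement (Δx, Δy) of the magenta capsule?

(-2.1, -2.2)

The magenta capsule was at about (3.7, 8.5) and moved to about (1.6, 6.3).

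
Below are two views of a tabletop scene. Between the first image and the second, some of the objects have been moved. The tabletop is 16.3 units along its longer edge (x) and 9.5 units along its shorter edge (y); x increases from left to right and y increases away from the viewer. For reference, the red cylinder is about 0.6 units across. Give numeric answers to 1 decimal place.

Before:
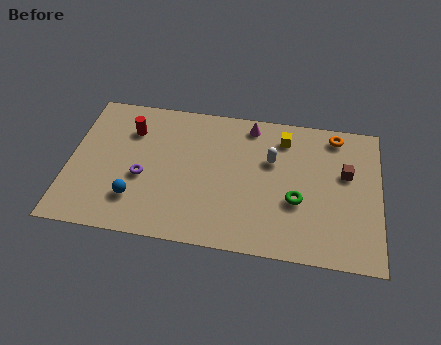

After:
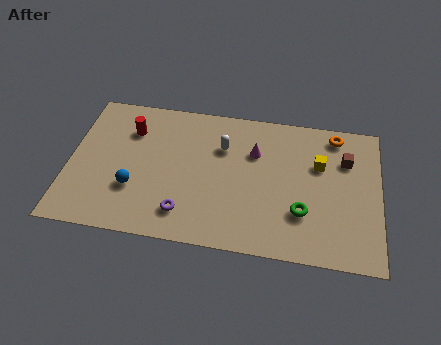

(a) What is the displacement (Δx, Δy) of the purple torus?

(2.3, -2.0)

The purple torus was at about (3.9, 3.9) and moved to about (6.2, 1.9).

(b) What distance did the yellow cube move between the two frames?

2.4

From (11.2, 7.7) to (13.1, 6.2), the yellow cube covered √(1.9² + 1.5²) ≈ 2.4 units.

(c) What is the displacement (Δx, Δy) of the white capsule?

(-2.6, 0.5)

From the two frames, the white capsule sits at roughly (10.6, 6.1) before and (8.0, 6.6) after.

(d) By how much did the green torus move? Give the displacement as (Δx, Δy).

(0.3, -0.7)

From the two frames, the green torus sits at roughly (12.0, 3.6) before and (12.3, 2.9) after.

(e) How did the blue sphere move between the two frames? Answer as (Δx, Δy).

(-0.1, 0.7)

The blue sphere started near (3.6, 2.4) and ended near (3.5, 3.1).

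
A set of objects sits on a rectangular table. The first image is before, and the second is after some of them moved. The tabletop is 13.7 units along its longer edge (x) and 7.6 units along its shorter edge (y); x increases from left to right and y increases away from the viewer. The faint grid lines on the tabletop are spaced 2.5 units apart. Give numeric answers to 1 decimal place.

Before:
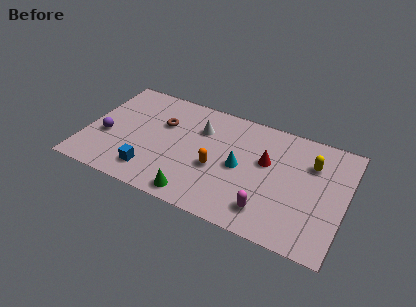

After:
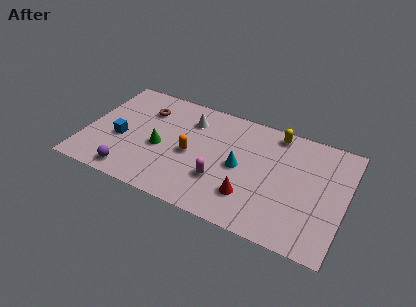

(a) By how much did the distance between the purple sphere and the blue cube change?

-0.8

Before: roughly 3.0 units apart; after: 2.2. That's 0.8 units closer together.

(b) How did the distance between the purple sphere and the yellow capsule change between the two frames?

-1.9

The distance was about 11.0 in the first image and 9.1 in the second, so they moved 1.9 units closer together.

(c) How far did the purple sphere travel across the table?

2.6

The purple sphere moved from about (1.1, 3.0) to (2.7, 1.0), a distance of √(1.6² + 2.0²) ≈ 2.6.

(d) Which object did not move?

the cyan cone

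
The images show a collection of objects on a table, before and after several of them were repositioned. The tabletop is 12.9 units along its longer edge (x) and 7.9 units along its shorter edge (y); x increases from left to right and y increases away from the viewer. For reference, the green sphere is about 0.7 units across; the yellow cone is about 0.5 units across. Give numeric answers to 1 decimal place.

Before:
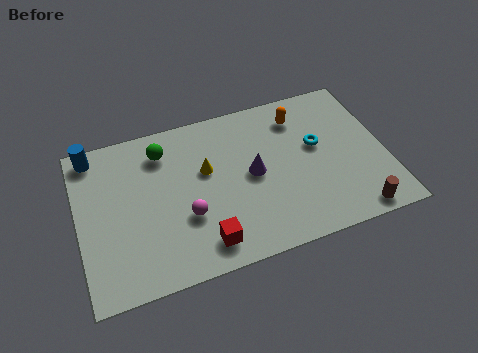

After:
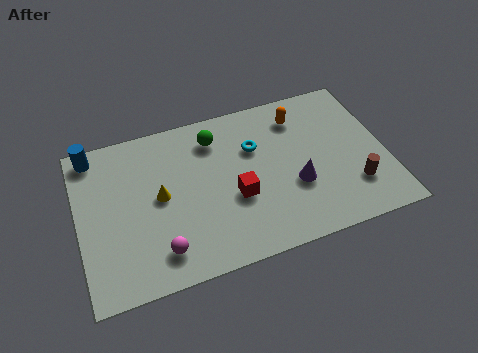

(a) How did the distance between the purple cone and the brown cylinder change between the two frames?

-2.6

They were about 5.1 units apart before and 2.5 after — 2.6 units closer together.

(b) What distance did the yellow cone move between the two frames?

2.1

From (5.4, 4.8) to (3.4, 4.1), the yellow cone covered √(2.0² + 0.7²) ≈ 2.1 units.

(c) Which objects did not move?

the blue cylinder and the orange capsule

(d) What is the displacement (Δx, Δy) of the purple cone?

(1.7, -1.1)

From the two frames, the purple cone sits at roughly (7.3, 4.0) before and (9.0, 2.9) after.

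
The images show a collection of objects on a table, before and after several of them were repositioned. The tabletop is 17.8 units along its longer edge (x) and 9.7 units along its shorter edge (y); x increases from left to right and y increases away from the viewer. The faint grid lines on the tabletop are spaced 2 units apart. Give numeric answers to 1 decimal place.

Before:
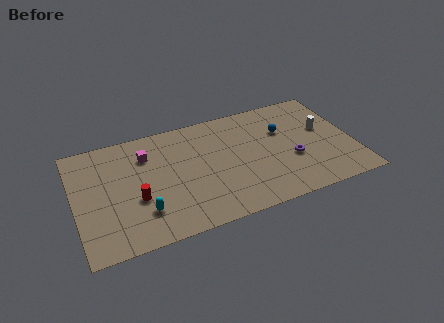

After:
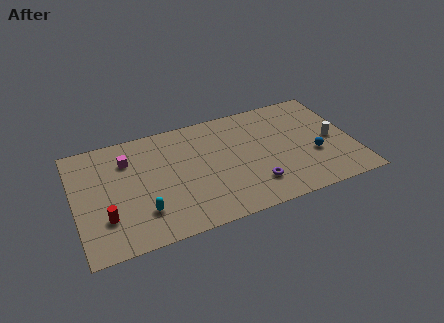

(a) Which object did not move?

the cyan capsule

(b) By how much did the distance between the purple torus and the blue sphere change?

+1.5

The distance was about 2.7 in the first image and 4.2 in the second, so they moved 1.5 units further apart.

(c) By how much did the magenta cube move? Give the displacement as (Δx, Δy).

(-1.2, 0.0)

The magenta cube started near (4.7, 7.2) and ended near (3.5, 7.2).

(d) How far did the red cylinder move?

2.2

The red cylinder moved from about (3.8, 3.7) to (1.8, 2.8), a distance of √(2.0² + 0.9²) ≈ 2.2.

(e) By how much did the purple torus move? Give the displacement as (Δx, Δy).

(-2.6, -1.4)

From the two frames, the purple torus sits at roughly (13.8, 3.7) before and (11.2, 2.3) after.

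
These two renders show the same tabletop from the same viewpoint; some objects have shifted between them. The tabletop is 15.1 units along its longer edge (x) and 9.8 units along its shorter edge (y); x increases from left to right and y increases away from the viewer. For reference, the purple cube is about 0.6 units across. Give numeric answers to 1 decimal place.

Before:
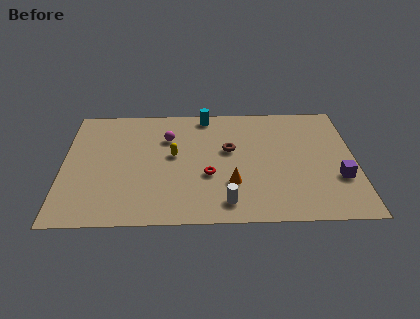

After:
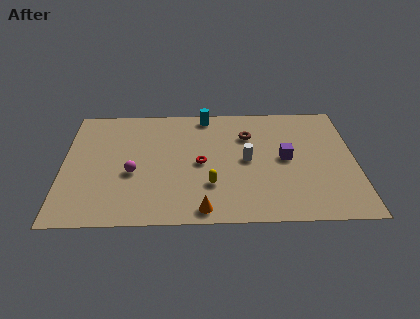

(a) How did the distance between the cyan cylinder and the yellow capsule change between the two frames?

+2.1

Before: roughly 3.8 units apart; after: 5.9. That's 2.1 units further apart.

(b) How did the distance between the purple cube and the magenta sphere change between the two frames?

-1.5

Before: roughly 9.5 units apart; after: 8.0. That's 1.5 units closer together.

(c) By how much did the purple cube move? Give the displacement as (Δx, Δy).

(-2.7, 1.7)

From the two frames, the purple cube sits at roughly (14.2, 3.3) before and (11.5, 5.0) after.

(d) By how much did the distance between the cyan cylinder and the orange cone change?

+1.9

Before: roughly 5.9 units apart; after: 7.8. That's 1.9 units further apart.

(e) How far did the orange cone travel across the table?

2.5

From (8.7, 3.0) to (7.2, 1.0), the orange cone covered √(1.5² + 2.0²) ≈ 2.5 units.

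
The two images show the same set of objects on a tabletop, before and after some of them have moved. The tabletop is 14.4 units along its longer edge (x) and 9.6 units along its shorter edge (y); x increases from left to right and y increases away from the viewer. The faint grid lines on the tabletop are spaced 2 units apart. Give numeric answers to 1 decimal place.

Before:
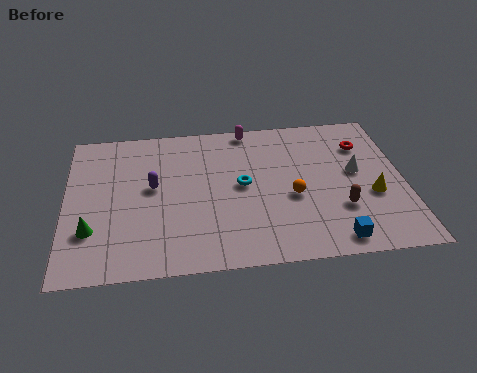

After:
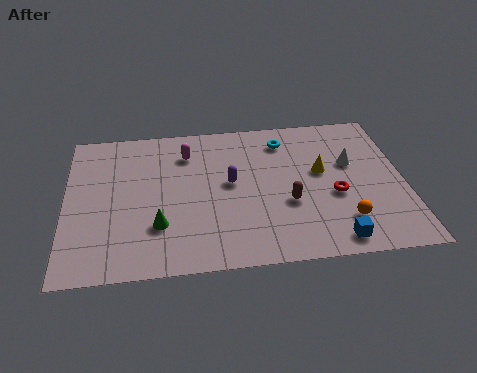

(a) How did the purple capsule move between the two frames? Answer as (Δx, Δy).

(3.3, -0.1)

From the two frames, the purple capsule sits at roughly (3.7, 5.3) before and (7.0, 5.2) after.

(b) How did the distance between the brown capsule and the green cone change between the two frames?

-4.9

They were about 10.5 units apart before and 5.6 after — 4.9 units closer together.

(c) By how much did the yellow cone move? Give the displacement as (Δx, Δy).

(-2.1, 1.8)

The yellow cone was at about (13.0, 3.7) and moved to about (10.9, 5.5).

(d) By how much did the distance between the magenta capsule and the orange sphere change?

+3.2

They were about 5.1 units apart before and 8.3 after — 3.2 units further apart.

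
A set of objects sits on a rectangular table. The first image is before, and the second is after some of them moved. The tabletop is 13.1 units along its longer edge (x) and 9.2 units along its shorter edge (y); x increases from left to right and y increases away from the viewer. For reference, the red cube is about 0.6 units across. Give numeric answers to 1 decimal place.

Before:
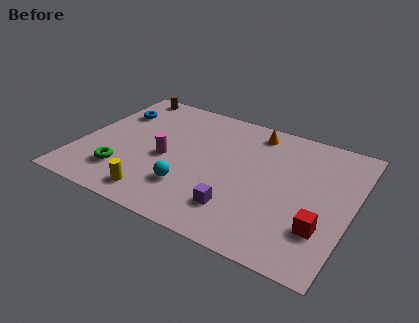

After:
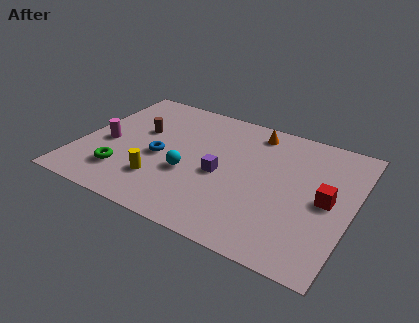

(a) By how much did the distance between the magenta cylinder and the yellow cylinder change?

+0.5

Before: roughly 2.8 units apart; after: 3.3. That's 0.5 units further apart.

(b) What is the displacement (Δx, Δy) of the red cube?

(0.0, 1.9)

The red cube started near (11.9, 2.6) and ended near (11.9, 4.5).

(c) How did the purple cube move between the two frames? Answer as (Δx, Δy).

(-1.1, 2.0)

The purple cube was at about (8.0, 2.1) and moved to about (6.9, 4.1).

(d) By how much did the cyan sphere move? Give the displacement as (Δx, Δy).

(-0.2, 1.0)

The cyan sphere started near (5.6, 2.5) and ended near (5.4, 3.5).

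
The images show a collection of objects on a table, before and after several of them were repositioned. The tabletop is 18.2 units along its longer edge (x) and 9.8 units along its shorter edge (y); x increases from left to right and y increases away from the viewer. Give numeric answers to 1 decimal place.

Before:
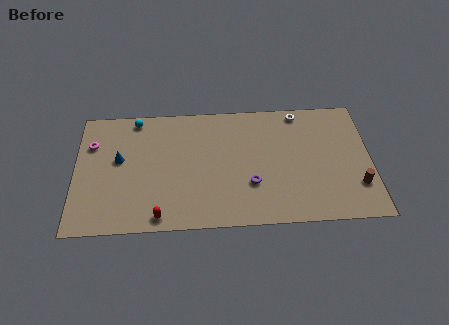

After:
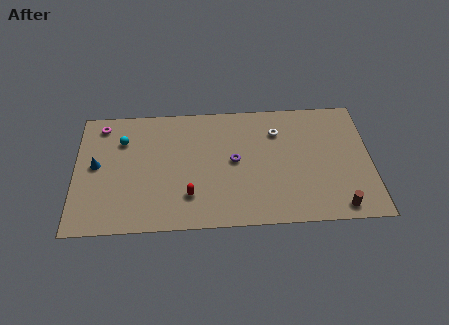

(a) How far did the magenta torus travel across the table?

1.6

The magenta torus was near (1.0, 6.9) before and (1.6, 8.4) after, so it travelled √(0.6² + 1.5²) ≈ 1.6 units.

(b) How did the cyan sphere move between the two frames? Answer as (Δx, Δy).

(-0.8, -1.7)

The cyan sphere started near (3.7, 8.8) and ended near (2.9, 7.1).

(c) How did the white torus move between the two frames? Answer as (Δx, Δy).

(-1.4, -1.5)

From the two frames, the white torus sits at roughly (13.9, 8.8) before and (12.5, 7.3) after.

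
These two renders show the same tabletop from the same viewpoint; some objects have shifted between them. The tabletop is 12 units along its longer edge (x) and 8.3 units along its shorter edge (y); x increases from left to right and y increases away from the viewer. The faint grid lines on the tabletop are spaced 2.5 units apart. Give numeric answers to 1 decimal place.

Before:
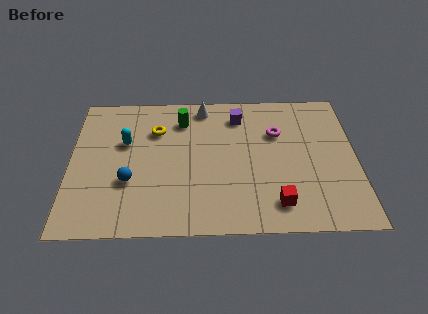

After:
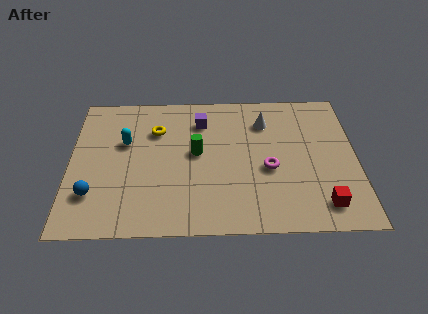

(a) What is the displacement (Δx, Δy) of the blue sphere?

(-1.5, -0.7)

The blue sphere started near (2.5, 2.9) and ended near (1.0, 2.2).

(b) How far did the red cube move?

1.9

The red cube was near (8.6, 1.5) before and (10.5, 1.4) after, so it travelled √(1.9² + 0.1²) ≈ 1.9 units.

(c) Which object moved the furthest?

the white cone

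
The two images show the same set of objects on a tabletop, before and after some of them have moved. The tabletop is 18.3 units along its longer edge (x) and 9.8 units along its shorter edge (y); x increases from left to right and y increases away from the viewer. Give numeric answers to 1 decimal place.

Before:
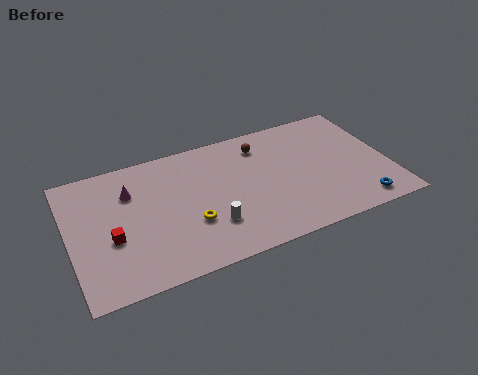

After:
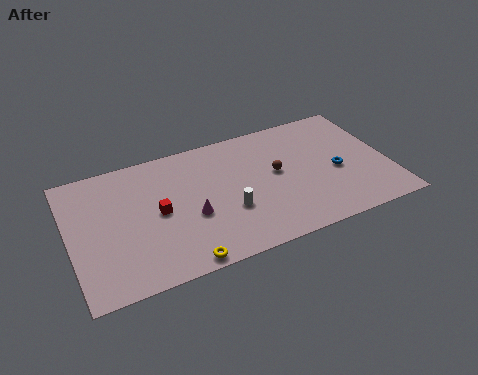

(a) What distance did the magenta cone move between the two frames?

4.5

The magenta cone moved from about (3.6, 7.0) to (6.8, 3.9), a distance of √(3.2² + 3.1²) ≈ 4.5.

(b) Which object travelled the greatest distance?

the magenta cone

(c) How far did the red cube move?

2.9

The red cube moved from about (2.3, 3.9) to (5.0, 4.9), a distance of √(2.7² + 1.0²) ≈ 2.9.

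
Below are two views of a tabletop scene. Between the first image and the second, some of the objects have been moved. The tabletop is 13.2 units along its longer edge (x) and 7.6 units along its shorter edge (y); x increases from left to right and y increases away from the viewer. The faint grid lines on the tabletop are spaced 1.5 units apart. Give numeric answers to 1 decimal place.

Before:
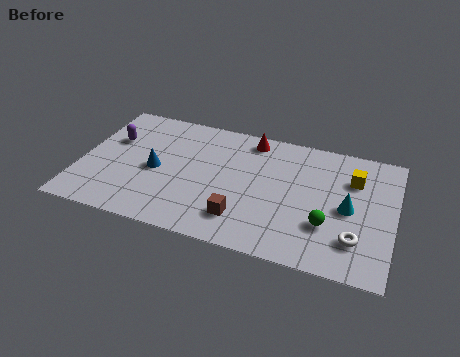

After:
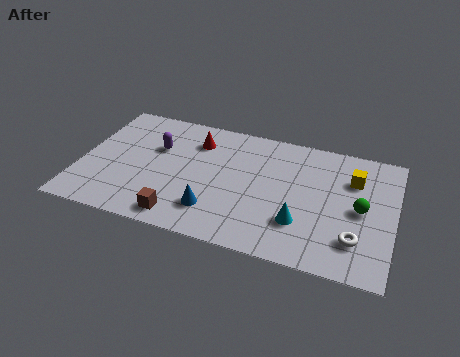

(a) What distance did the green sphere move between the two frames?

1.8

The green sphere was near (10.5, 2.4) before and (11.8, 3.7) after, so it travelled √(1.3² + 1.3²) ≈ 1.8 units.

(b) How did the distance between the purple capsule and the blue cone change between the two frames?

+1.7

The distance was about 2.4 in the first image and 4.1 in the second, so they moved 1.7 units further apart.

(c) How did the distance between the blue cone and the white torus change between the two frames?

-2.7

They were about 8.6 units apart before and 5.9 after — 2.7 units closer together.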